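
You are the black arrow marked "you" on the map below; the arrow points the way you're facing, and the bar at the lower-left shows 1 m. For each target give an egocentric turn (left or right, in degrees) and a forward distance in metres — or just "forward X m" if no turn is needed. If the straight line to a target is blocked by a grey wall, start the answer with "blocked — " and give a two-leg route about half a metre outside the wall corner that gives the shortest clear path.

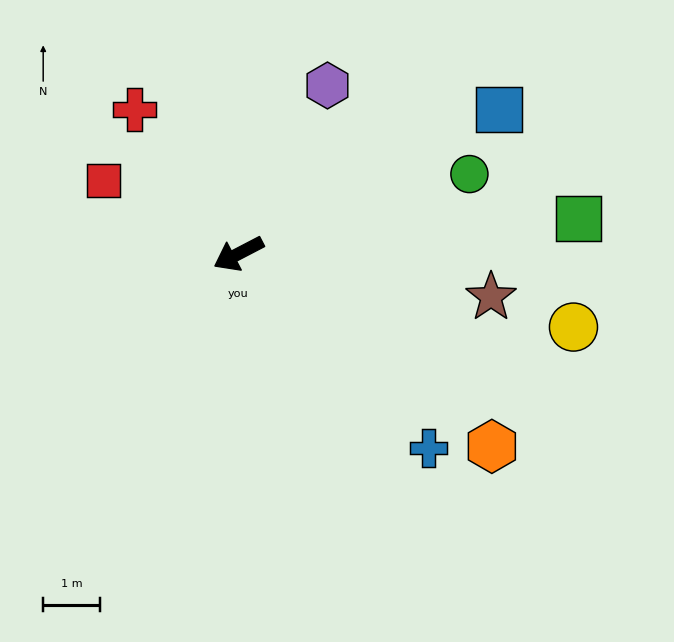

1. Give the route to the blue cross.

turn left 107°, forward 4.8 m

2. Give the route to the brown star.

turn left 143°, forward 4.5 m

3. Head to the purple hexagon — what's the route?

turn right 145°, forward 3.3 m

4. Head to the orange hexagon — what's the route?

turn left 115°, forward 5.6 m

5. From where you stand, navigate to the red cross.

turn right 82°, forward 3.1 m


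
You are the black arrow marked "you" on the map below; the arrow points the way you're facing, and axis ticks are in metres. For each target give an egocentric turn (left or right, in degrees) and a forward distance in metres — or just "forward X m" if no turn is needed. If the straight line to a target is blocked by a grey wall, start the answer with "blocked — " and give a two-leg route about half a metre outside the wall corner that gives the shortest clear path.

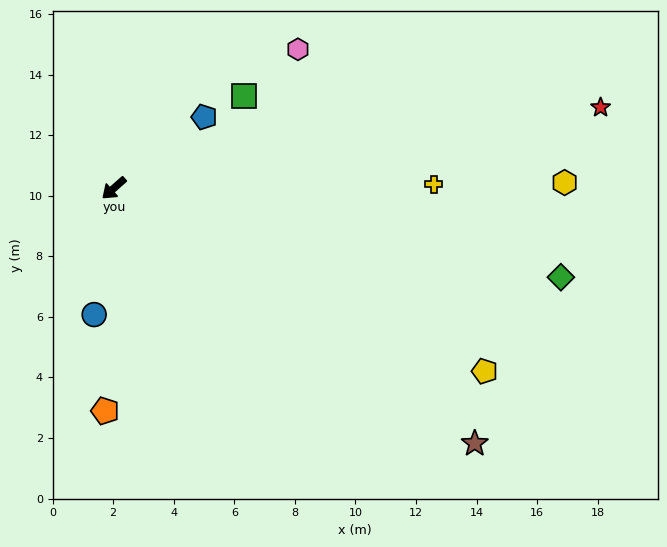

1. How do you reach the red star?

turn left 148°, forward 16.3 m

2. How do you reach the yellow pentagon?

turn left 112°, forward 13.7 m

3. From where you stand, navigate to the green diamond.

turn left 127°, forward 15.1 m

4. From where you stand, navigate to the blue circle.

turn left 40°, forward 4.2 m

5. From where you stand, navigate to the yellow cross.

turn left 139°, forward 10.6 m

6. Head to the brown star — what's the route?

turn left 103°, forward 14.6 m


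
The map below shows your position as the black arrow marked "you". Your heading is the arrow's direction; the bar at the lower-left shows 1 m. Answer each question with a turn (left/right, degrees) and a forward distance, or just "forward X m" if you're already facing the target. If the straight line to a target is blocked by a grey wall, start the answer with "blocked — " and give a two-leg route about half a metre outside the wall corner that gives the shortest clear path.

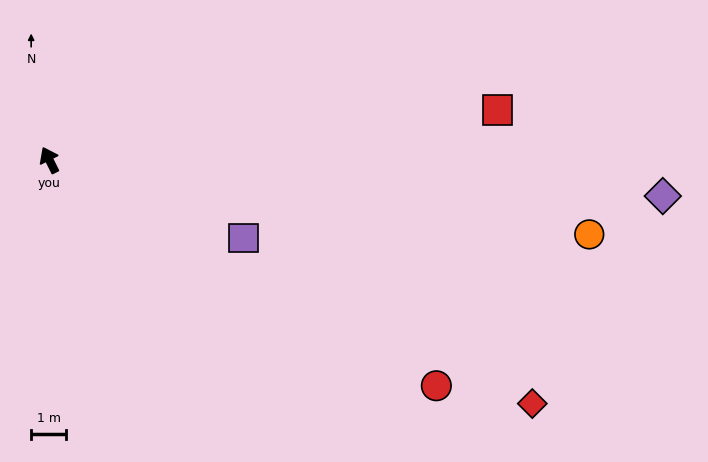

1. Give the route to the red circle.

turn right 147°, forward 12.7 m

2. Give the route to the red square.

turn right 110°, forward 12.8 m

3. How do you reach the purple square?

turn right 138°, forward 5.9 m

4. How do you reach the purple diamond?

turn right 120°, forward 17.4 m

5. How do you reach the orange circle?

turn right 124°, forward 15.5 m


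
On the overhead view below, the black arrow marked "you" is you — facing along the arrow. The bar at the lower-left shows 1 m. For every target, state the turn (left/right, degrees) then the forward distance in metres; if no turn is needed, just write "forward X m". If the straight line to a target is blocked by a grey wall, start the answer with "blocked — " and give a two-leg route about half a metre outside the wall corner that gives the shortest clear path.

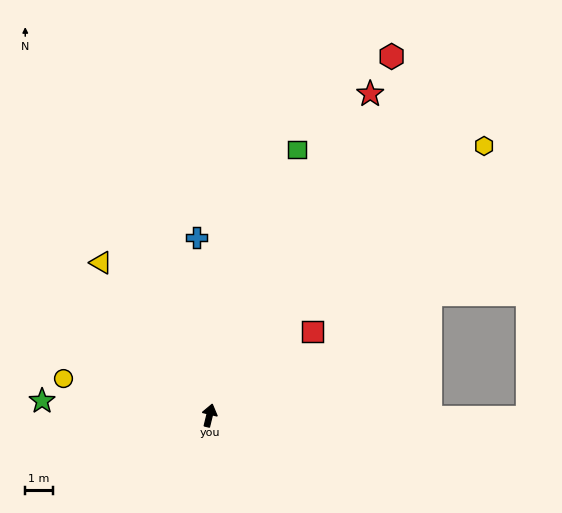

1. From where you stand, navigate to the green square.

turn right 5°, forward 10.2 m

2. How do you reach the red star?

turn right 13°, forward 13.2 m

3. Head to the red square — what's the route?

turn right 37°, forward 4.9 m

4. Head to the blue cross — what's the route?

turn left 18°, forward 6.5 m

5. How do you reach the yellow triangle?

turn left 49°, forward 6.9 m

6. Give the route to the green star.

turn left 99°, forward 6.2 m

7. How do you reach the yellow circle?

turn left 90°, forward 5.5 m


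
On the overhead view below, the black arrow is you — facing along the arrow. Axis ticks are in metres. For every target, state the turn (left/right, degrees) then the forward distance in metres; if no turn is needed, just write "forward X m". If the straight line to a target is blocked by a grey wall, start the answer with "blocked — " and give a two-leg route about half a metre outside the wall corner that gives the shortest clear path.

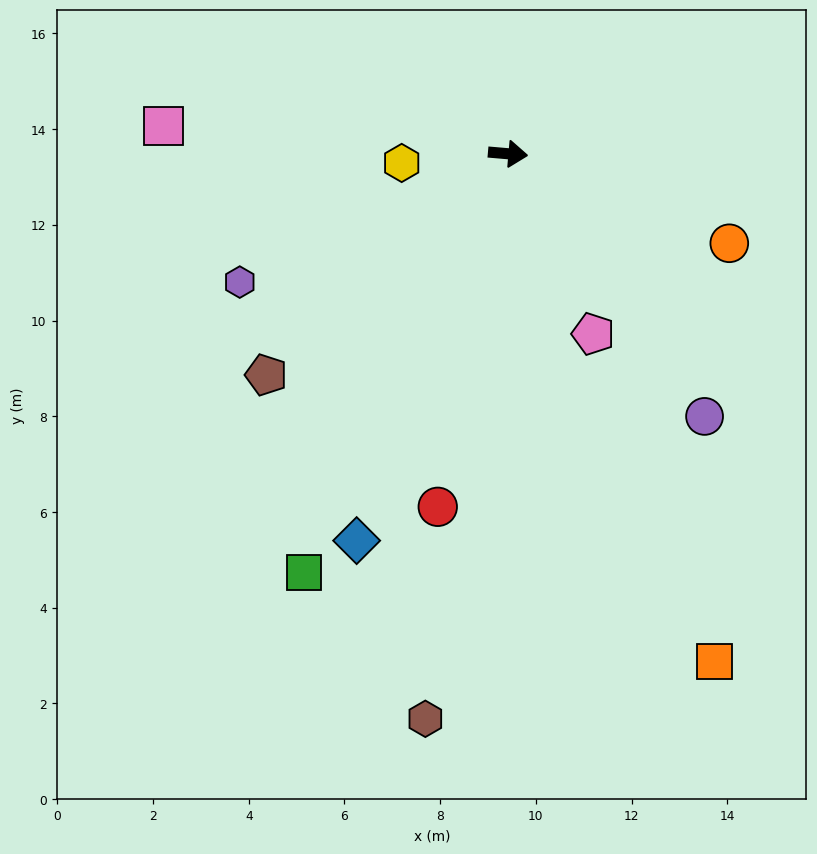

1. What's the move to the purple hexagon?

turn right 150°, forward 6.2 m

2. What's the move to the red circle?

turn right 96°, forward 7.5 m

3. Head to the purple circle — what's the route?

turn right 48°, forward 6.9 m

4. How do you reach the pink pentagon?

turn right 60°, forward 4.2 m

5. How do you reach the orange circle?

turn right 17°, forward 5.0 m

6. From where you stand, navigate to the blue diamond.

turn right 106°, forward 8.7 m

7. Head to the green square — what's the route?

turn right 111°, forward 9.7 m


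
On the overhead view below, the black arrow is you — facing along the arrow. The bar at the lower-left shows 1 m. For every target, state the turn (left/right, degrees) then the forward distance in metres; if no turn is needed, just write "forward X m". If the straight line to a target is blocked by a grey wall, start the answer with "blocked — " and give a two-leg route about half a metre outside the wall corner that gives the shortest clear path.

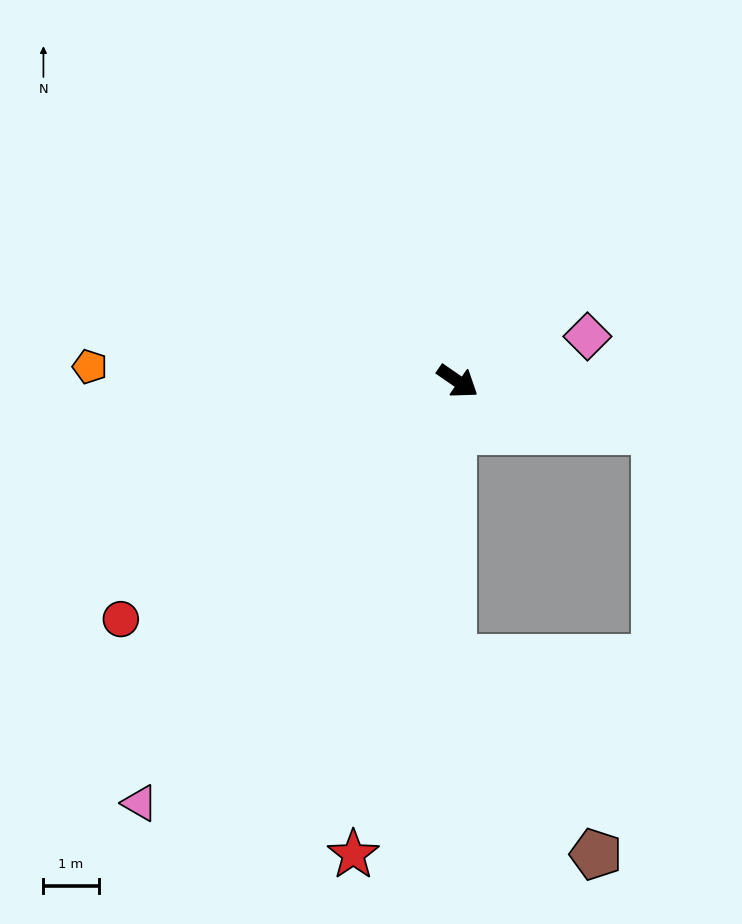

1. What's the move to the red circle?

turn right 110°, forward 7.5 m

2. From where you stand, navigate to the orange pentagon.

turn right 148°, forward 6.7 m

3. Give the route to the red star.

turn right 68°, forward 8.8 m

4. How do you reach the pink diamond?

turn left 54°, forward 2.5 m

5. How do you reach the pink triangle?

turn right 92°, forward 9.6 m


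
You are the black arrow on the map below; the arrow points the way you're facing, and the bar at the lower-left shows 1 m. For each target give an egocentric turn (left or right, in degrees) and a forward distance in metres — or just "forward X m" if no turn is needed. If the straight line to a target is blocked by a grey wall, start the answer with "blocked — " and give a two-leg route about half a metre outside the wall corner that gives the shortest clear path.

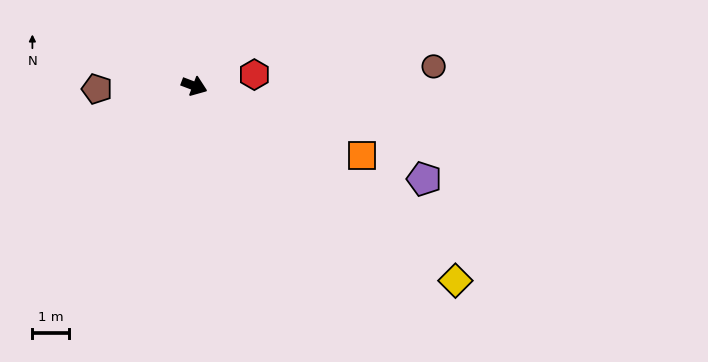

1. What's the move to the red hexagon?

turn left 32°, forward 1.7 m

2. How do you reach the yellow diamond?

turn right 16°, forward 9.0 m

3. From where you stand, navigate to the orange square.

forward 5.0 m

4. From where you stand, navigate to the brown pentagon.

turn right 158°, forward 2.7 m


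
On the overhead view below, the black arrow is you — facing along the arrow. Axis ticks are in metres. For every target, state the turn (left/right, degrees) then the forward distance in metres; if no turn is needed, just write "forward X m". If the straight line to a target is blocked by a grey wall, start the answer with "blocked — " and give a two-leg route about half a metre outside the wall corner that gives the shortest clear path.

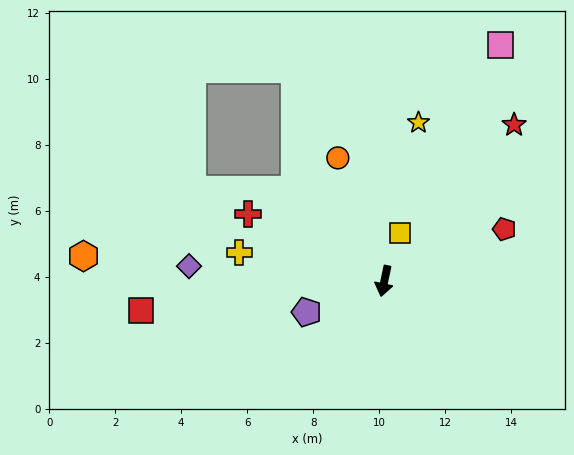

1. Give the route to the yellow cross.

turn right 89°, forward 4.5 m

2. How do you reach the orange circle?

turn right 147°, forward 4.0 m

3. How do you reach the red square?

turn right 71°, forward 7.4 m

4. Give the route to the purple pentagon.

turn right 56°, forward 2.5 m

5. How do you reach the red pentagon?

turn left 125°, forward 4.0 m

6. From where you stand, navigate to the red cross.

turn right 104°, forward 4.6 m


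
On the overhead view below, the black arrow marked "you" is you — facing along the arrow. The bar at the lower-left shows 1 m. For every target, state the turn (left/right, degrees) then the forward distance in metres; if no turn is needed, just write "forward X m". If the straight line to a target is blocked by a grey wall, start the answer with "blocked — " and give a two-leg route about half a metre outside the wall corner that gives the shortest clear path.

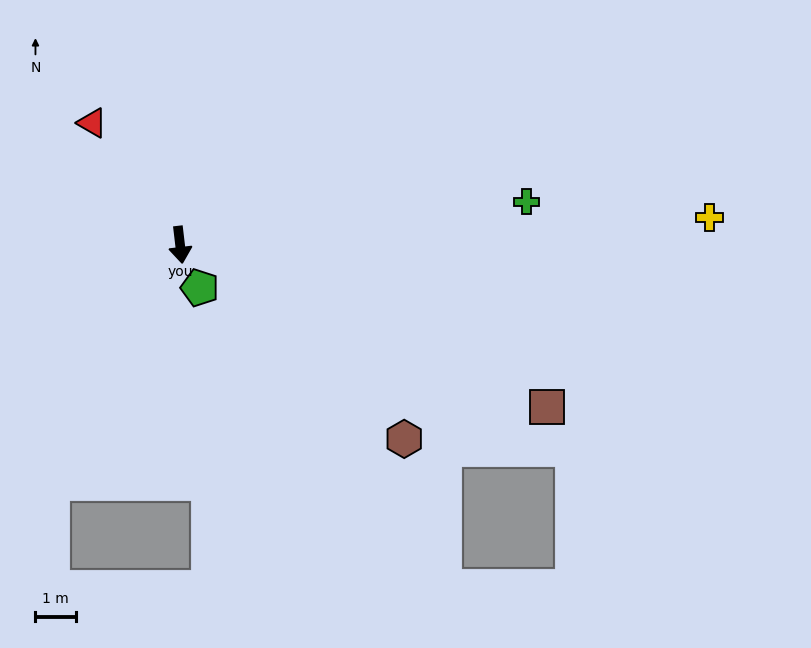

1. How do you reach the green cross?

turn left 90°, forward 8.6 m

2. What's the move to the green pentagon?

turn left 18°, forward 1.2 m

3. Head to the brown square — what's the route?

turn left 59°, forward 9.9 m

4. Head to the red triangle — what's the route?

turn right 151°, forward 3.7 m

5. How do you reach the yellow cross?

turn left 86°, forward 13.0 m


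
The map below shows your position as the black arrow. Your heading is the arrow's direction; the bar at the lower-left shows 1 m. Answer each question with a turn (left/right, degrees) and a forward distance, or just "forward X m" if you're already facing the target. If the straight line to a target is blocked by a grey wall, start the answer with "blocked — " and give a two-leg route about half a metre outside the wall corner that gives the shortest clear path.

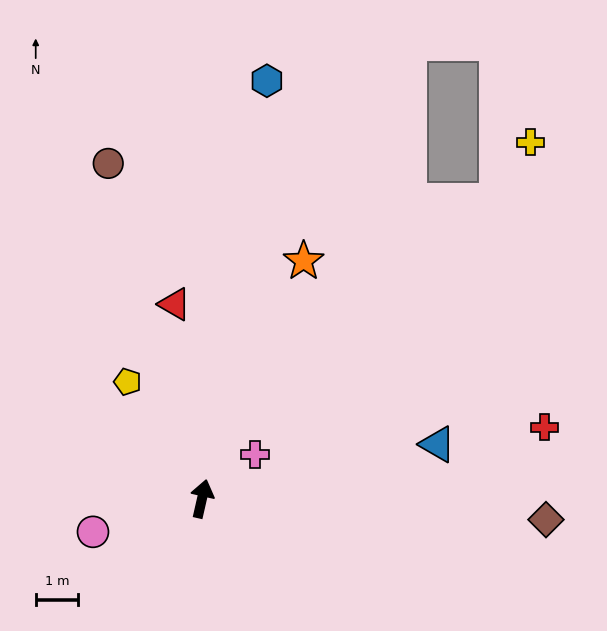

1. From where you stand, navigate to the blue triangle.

turn right 64°, forward 5.7 m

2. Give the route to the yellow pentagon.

turn left 45°, forward 3.3 m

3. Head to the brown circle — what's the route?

turn left 28°, forward 8.2 m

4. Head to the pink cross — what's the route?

turn right 37°, forward 1.6 m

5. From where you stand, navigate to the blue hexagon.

turn left 4°, forward 9.9 m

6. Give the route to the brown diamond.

turn right 81°, forward 8.1 m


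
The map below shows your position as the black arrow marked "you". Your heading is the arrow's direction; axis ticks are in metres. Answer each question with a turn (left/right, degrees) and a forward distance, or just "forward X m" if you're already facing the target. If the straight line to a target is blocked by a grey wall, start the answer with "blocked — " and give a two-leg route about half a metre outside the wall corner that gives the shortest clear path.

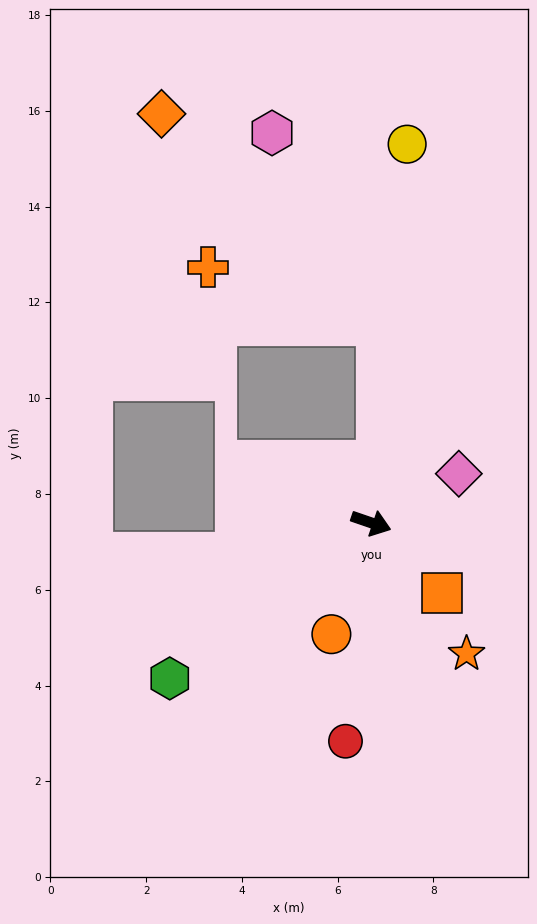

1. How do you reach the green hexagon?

turn right 123°, forward 5.3 m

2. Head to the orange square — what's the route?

turn right 26°, forward 2.1 m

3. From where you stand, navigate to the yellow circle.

turn left 104°, forward 7.9 m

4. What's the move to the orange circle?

turn right 91°, forward 2.5 m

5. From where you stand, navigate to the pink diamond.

turn left 48°, forward 2.1 m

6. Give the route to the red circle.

turn right 78°, forward 4.6 m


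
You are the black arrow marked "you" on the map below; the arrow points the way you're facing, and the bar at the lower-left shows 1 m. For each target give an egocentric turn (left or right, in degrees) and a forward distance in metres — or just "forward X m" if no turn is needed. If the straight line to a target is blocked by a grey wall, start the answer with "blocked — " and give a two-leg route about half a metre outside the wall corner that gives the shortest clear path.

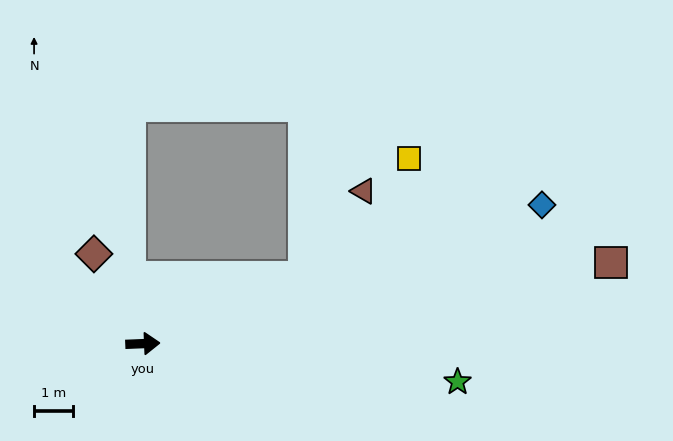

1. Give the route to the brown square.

turn left 7°, forward 12.1 m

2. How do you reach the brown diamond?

turn left 116°, forward 2.6 m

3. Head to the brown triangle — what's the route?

blocked — turn left 20°, forward 4.4 m, then turn left 33°, forward 2.7 m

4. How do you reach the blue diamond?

turn left 17°, forward 10.7 m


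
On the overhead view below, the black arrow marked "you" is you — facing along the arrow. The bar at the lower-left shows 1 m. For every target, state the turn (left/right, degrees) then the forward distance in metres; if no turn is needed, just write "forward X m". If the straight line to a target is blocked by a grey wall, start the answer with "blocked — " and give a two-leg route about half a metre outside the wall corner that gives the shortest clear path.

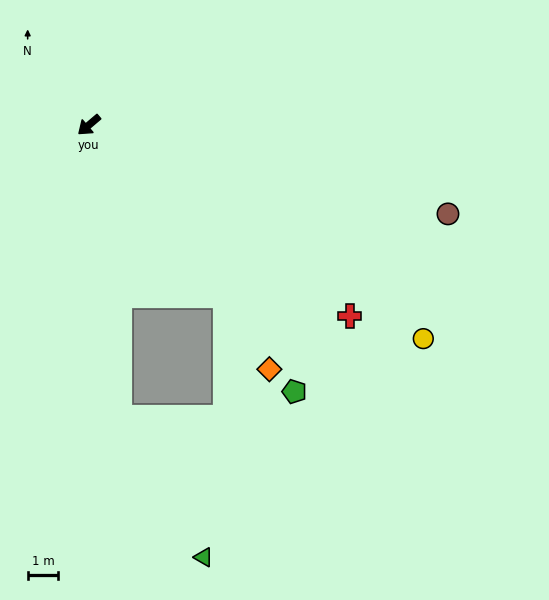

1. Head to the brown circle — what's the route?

turn left 126°, forward 12.1 m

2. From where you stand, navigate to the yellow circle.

turn left 107°, forward 13.0 m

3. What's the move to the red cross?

turn left 103°, forward 10.6 m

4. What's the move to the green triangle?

blocked — turn left 56°, forward 9.7 m, then turn left 25°, forward 5.3 m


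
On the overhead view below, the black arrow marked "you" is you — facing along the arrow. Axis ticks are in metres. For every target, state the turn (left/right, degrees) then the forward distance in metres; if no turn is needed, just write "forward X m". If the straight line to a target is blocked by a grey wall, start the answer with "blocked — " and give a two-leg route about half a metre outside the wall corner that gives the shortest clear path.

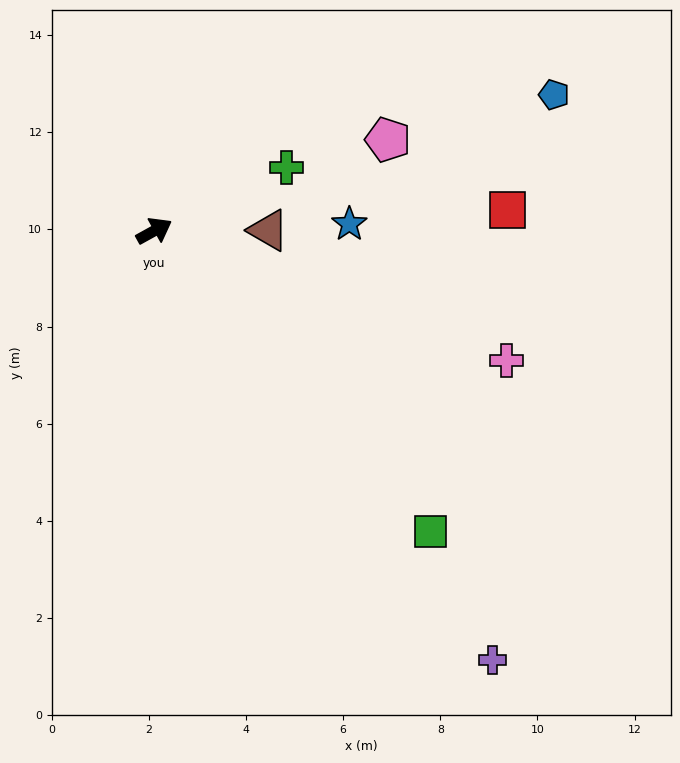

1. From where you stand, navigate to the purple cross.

turn right 81°, forward 11.2 m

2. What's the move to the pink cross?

turn right 49°, forward 7.7 m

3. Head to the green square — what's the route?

turn right 76°, forward 8.4 m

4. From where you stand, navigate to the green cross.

turn right 3°, forward 3.0 m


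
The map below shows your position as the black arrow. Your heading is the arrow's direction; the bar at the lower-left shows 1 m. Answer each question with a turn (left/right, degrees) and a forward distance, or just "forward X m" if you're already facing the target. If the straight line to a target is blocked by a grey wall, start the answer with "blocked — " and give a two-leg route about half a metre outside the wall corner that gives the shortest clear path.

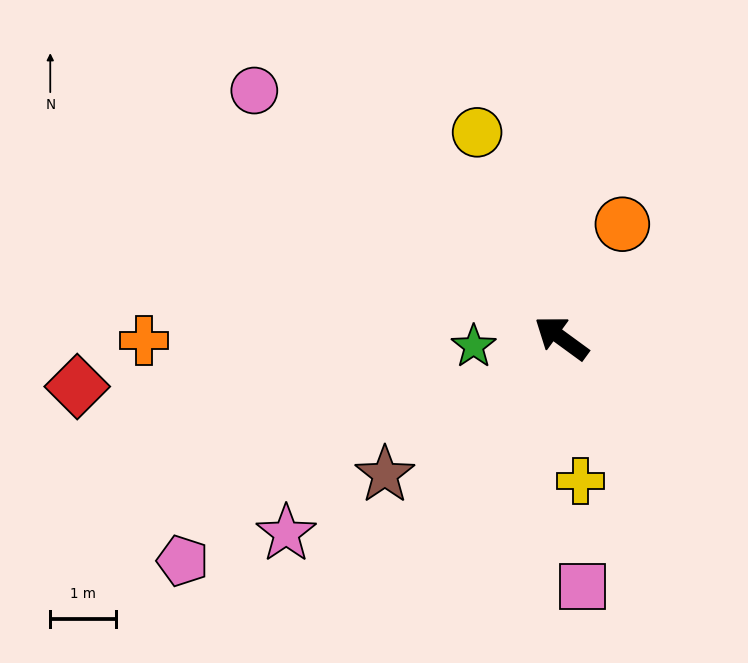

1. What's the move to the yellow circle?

turn right 32°, forward 3.4 m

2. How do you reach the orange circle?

turn right 82°, forward 2.0 m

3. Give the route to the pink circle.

turn right 3°, forward 6.0 m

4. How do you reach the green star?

turn left 42°, forward 1.3 m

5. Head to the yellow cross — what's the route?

turn left 134°, forward 2.2 m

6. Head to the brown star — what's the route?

turn left 74°, forward 3.4 m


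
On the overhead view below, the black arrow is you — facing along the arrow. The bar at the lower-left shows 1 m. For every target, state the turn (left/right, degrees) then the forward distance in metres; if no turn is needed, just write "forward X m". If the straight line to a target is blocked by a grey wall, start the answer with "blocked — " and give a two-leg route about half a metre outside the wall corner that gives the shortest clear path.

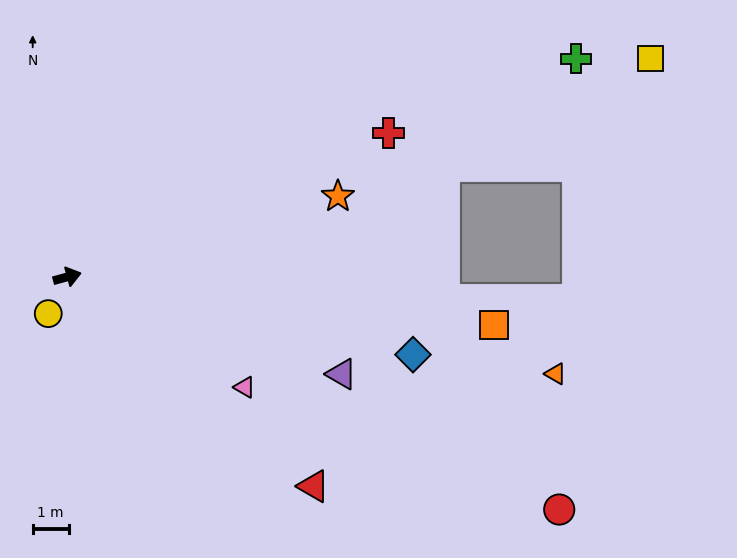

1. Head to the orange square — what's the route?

turn right 22°, forward 11.9 m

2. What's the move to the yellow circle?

turn right 133°, forward 1.1 m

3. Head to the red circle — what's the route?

turn right 41°, forward 15.1 m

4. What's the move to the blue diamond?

turn right 28°, forward 9.8 m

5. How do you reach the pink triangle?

turn right 47°, forward 5.8 m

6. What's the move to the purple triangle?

turn right 35°, forward 8.1 m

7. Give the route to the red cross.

turn left 9°, forward 9.8 m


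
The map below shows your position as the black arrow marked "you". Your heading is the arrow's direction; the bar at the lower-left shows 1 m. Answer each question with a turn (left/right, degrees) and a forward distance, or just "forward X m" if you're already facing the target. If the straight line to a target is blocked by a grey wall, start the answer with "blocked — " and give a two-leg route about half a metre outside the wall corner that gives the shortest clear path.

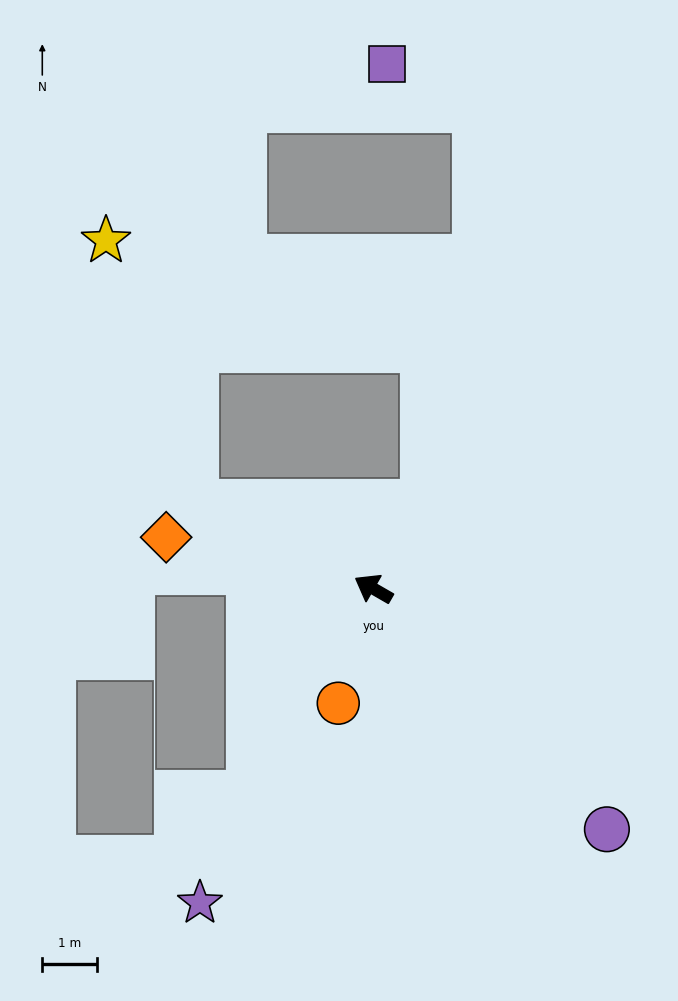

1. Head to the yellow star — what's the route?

blocked — turn left 4°, forward 3.6 m, then turn right 45°, forward 5.1 m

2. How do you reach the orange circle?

turn left 103°, forward 2.2 m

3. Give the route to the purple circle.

turn left 164°, forward 6.2 m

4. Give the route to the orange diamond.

turn left 16°, forward 3.9 m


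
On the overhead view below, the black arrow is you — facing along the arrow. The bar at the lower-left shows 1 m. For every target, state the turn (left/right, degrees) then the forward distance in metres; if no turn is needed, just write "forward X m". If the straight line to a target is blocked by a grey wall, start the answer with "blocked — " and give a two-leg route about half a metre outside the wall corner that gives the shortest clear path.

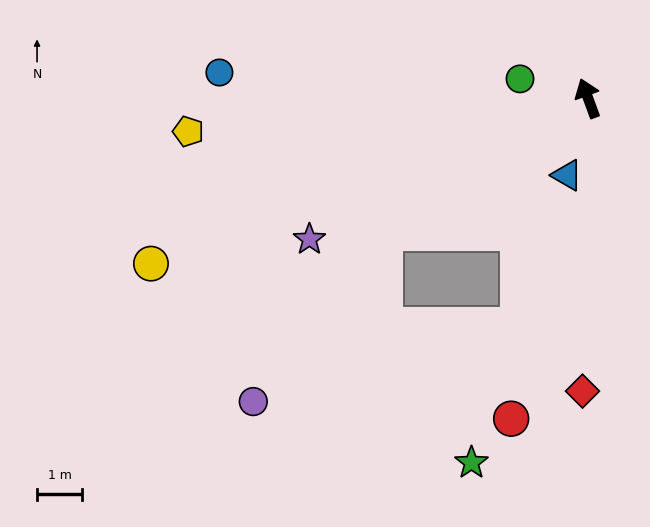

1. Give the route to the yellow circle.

turn left 91°, forward 10.3 m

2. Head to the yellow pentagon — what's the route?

turn left 75°, forward 8.9 m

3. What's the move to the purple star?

turn left 97°, forward 6.9 m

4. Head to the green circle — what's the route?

turn left 54°, forward 1.6 m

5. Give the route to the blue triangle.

turn left 145°, forward 1.8 m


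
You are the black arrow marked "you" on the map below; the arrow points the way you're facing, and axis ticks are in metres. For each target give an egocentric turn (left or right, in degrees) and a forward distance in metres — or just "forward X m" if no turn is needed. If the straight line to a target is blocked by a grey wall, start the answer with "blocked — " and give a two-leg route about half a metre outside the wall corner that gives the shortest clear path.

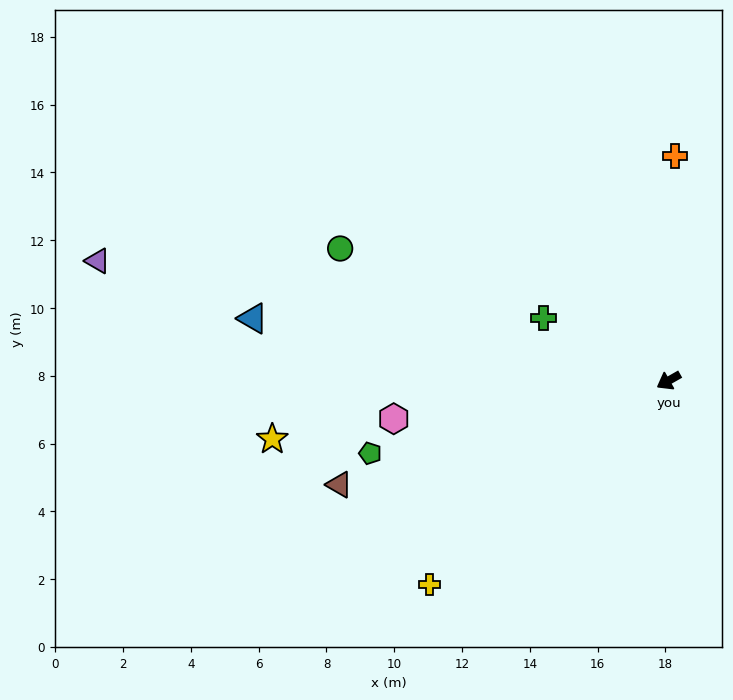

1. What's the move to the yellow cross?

turn left 11°, forward 9.3 m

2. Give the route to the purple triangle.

turn right 41°, forward 17.2 m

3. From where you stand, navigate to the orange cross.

turn right 121°, forward 6.6 m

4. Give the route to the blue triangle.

turn right 38°, forward 12.4 m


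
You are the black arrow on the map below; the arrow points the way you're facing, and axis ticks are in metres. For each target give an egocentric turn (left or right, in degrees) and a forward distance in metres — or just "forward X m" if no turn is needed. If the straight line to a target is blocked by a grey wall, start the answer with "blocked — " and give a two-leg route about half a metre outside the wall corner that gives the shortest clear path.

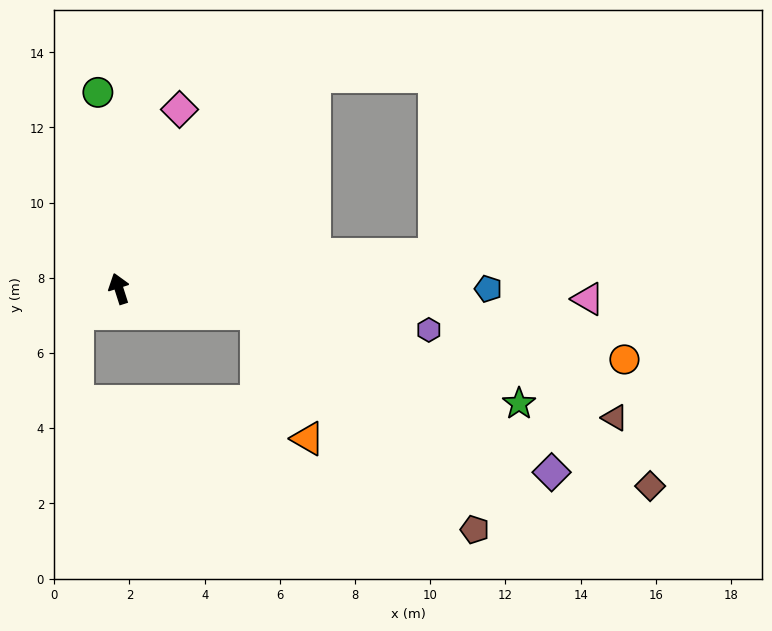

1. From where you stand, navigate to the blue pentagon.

turn right 108°, forward 9.8 m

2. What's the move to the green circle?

turn right 12°, forward 5.3 m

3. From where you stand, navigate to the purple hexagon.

turn right 115°, forward 8.3 m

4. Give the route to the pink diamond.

turn right 36°, forward 5.0 m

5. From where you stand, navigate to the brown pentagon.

blocked — turn right 118°, forward 3.7 m, then turn right 34°, forward 8.2 m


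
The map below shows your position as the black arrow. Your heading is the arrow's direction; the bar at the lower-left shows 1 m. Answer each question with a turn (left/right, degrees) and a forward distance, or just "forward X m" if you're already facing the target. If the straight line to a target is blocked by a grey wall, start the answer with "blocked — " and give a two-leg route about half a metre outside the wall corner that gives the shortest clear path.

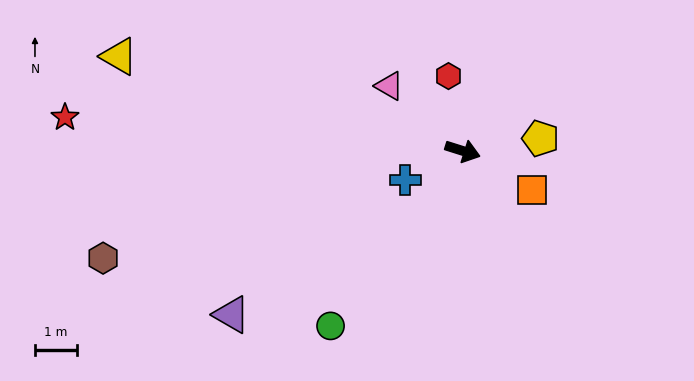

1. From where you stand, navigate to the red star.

turn right 167°, forward 9.5 m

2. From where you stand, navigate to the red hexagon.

turn left 118°, forward 1.8 m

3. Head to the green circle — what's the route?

turn right 110°, forward 5.2 m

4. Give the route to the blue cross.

turn right 136°, forward 1.5 m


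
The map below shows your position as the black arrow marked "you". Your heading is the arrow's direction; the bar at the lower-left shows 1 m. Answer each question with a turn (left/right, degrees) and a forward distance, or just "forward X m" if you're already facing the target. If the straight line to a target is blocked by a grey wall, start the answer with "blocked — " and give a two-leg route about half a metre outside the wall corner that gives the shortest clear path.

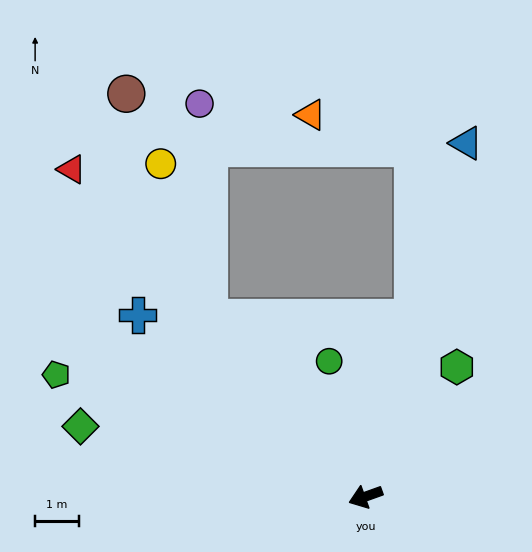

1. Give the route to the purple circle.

blocked — turn right 69°, forward 5.4 m, then turn right 38°, forward 4.9 m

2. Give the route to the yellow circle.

blocked — turn right 69°, forward 5.4 m, then turn right 23°, forward 3.7 m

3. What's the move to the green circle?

turn right 95°, forward 3.2 m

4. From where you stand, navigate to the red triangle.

turn right 68°, forward 10.1 m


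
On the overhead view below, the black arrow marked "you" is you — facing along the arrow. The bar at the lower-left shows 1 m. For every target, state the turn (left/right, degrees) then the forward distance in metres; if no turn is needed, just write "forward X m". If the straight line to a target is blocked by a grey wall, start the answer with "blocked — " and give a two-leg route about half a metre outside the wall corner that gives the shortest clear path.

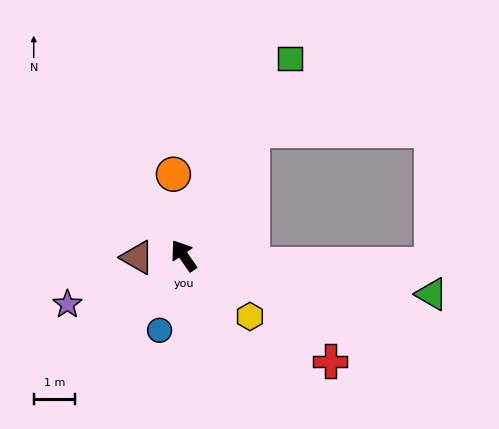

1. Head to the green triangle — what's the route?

turn right 134°, forward 6.1 m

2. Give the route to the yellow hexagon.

turn right 167°, forward 2.2 m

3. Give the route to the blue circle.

turn left 127°, forward 1.9 m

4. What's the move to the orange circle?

turn right 28°, forward 2.0 m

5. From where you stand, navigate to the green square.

turn right 63°, forward 5.4 m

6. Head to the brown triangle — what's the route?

turn left 58°, forward 1.1 m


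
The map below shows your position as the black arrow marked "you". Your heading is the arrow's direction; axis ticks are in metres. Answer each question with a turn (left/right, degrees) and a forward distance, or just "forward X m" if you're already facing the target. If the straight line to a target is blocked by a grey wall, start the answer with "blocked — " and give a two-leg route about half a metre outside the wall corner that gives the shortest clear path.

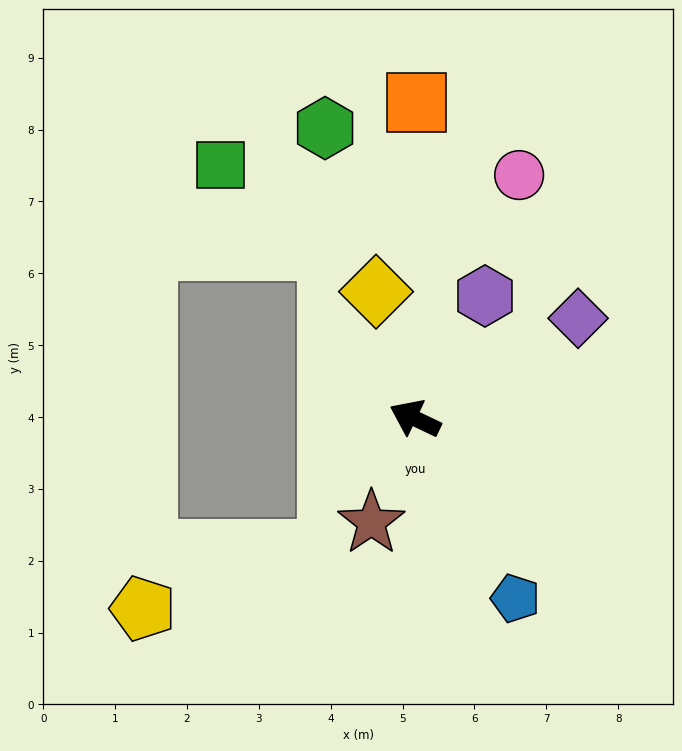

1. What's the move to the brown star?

turn left 93°, forward 1.6 m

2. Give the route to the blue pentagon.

turn left 145°, forward 2.9 m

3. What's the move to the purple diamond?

turn right 123°, forward 2.7 m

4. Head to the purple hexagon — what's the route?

turn right 94°, forward 2.0 m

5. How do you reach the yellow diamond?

turn right 47°, forward 1.8 m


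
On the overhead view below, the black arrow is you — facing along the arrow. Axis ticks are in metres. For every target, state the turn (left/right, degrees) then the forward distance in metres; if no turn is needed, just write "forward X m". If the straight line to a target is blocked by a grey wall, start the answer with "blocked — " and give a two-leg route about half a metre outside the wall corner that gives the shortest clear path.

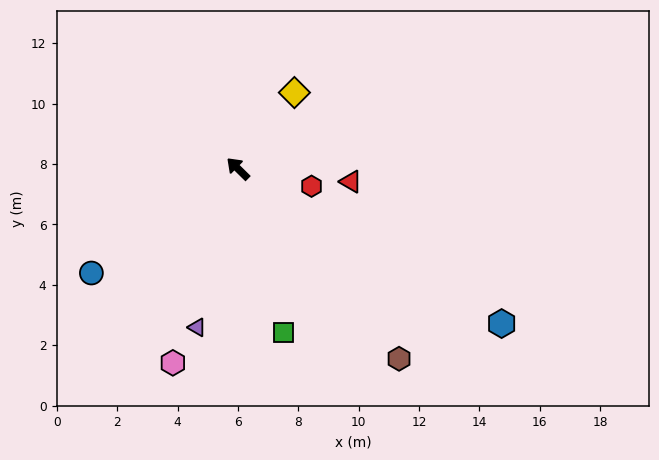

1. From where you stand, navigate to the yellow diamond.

turn right 82°, forward 3.1 m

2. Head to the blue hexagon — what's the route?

turn right 166°, forward 10.1 m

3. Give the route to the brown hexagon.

turn left 175°, forward 8.3 m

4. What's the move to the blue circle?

turn left 80°, forward 6.0 m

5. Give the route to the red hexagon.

turn right 149°, forward 2.5 m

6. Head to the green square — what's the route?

turn left 150°, forward 5.6 m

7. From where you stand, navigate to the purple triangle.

turn left 120°, forward 5.4 m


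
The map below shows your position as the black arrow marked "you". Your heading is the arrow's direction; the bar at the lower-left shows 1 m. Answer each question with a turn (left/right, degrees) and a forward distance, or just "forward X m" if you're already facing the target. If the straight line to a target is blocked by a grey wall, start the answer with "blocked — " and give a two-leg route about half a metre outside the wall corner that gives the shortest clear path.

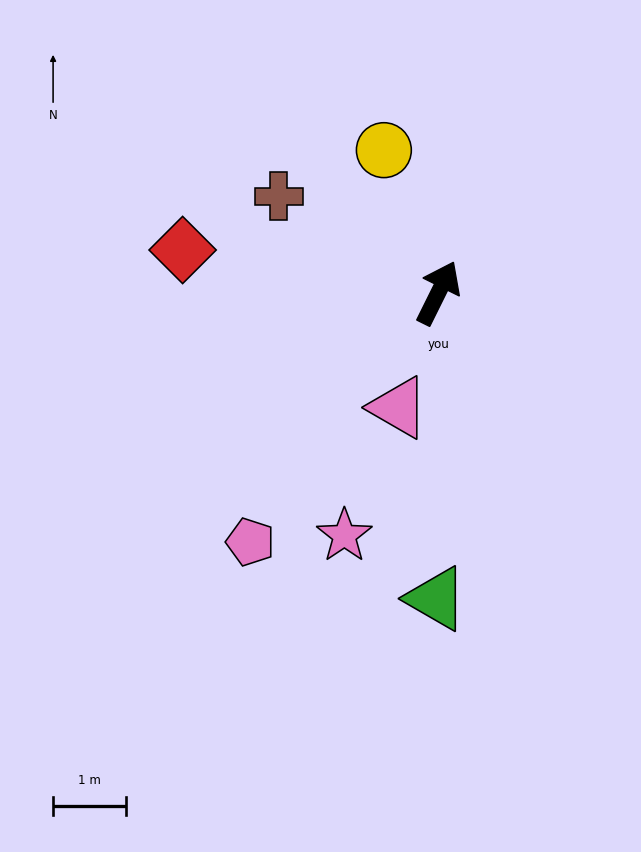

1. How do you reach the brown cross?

turn left 85°, forward 2.6 m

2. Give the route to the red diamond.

turn left 107°, forward 3.6 m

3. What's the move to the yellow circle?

turn left 47°, forward 2.1 m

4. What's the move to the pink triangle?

turn right 173°, forward 1.7 m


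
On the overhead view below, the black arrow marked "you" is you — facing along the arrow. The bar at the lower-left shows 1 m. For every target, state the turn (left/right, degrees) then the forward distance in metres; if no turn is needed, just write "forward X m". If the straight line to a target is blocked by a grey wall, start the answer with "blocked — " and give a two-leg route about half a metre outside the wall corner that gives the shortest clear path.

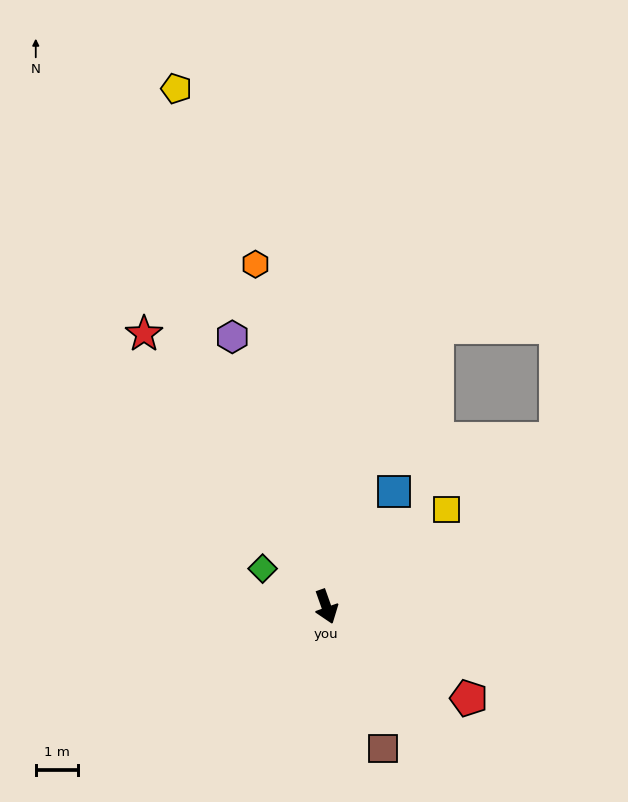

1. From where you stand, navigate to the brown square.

turn left 2°, forward 3.6 m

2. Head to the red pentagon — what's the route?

turn left 38°, forward 4.1 m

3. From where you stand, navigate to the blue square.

turn left 130°, forward 3.2 m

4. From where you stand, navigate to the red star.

turn right 166°, forward 7.8 m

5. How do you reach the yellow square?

turn left 110°, forward 3.7 m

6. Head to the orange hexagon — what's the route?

turn left 172°, forward 8.4 m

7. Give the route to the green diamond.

turn right 140°, forward 1.8 m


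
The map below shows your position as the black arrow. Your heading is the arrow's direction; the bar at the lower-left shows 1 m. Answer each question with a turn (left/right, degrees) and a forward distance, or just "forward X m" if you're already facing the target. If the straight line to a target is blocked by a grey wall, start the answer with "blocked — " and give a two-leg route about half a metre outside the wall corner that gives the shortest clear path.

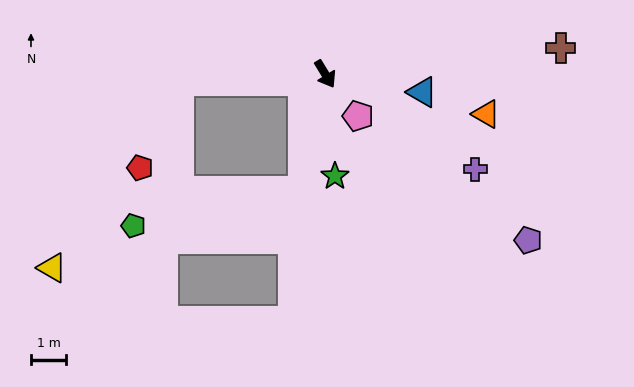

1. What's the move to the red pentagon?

blocked — turn right 119°, forward 4.1 m, then turn left 63°, forward 2.7 m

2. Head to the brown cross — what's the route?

turn left 65°, forward 6.7 m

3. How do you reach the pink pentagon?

turn left 7°, forward 1.5 m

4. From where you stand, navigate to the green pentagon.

blocked — turn right 42°, forward 3.4 m, then turn right 68°, forward 4.9 m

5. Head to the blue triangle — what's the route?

turn left 48°, forward 2.8 m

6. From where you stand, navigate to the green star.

turn right 26°, forward 2.9 m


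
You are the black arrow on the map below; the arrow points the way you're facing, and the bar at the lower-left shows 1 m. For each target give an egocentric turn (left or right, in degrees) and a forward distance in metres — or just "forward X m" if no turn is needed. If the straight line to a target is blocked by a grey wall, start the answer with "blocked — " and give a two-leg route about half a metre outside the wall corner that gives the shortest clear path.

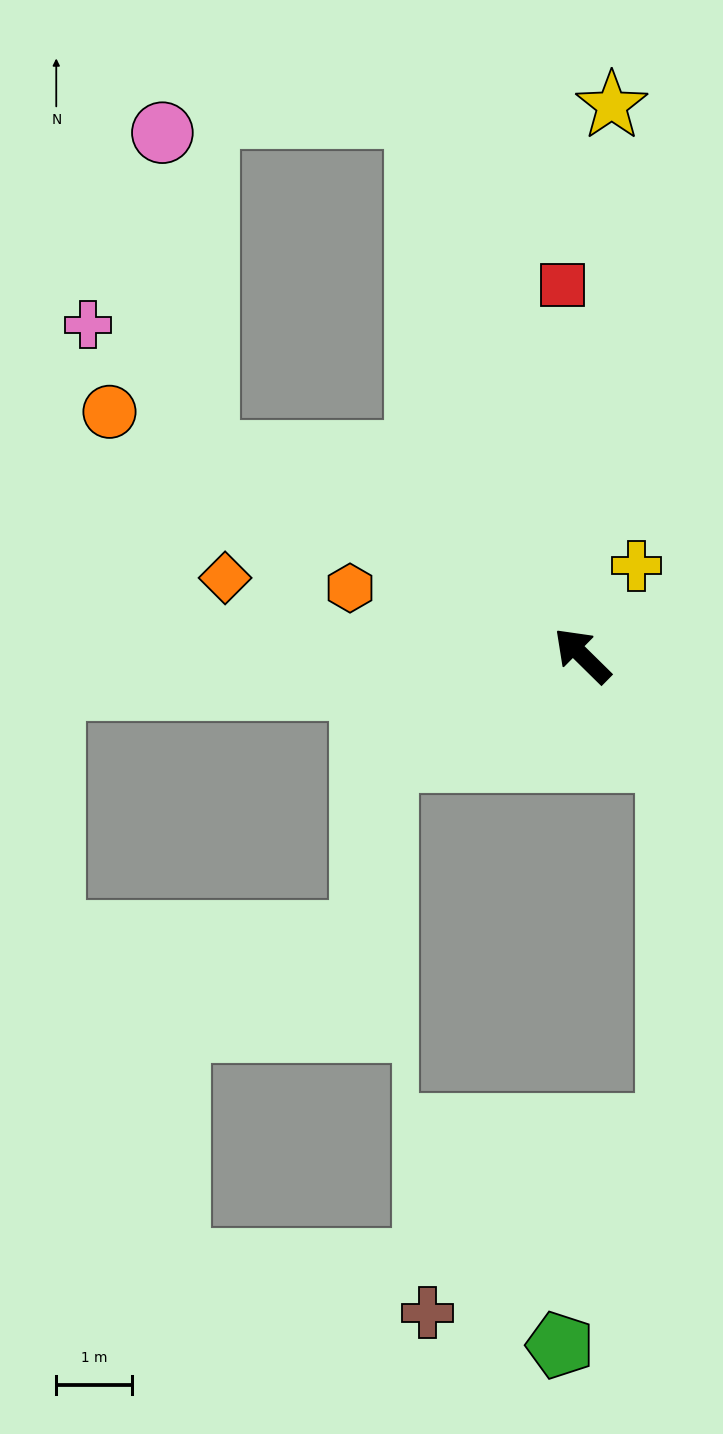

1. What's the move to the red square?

turn right 42°, forward 4.9 m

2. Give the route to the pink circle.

blocked — turn left 16°, forward 5.6 m, then turn right 53°, forward 4.3 m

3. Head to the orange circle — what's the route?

turn left 17°, forward 7.0 m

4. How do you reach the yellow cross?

turn right 77°, forward 1.4 m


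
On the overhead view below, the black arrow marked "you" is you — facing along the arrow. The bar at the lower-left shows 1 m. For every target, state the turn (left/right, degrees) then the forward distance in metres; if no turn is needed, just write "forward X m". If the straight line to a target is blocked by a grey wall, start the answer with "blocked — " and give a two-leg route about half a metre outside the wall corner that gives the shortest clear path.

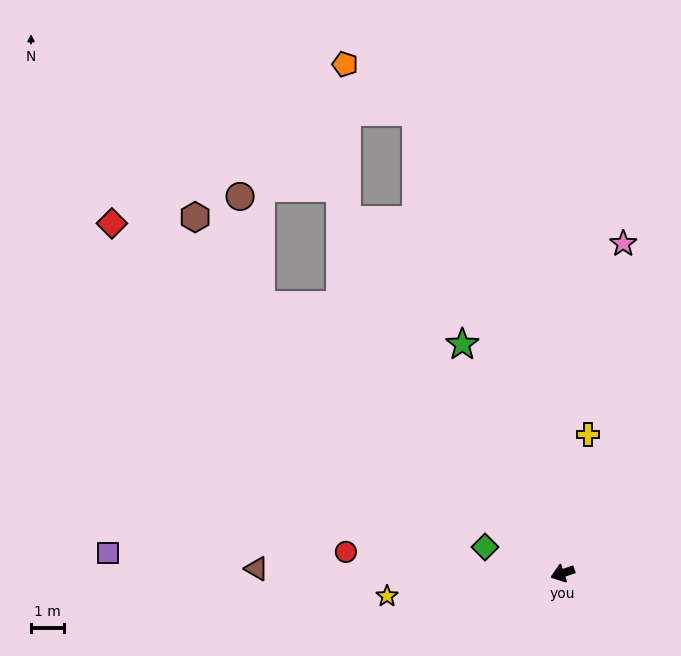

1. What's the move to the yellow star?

turn right 11°, forward 5.3 m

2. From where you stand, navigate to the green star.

turn right 85°, forward 7.5 m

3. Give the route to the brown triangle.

turn right 20°, forward 9.2 m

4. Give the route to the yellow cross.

turn right 119°, forward 4.3 m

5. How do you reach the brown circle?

blocked — turn right 60°, forward 12.2 m, then turn right 38°, forward 3.3 m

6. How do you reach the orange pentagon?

blocked — turn right 91°, forward 14.6 m, then turn left 38°, forward 2.6 m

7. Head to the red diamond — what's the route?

turn right 57°, forward 17.2 m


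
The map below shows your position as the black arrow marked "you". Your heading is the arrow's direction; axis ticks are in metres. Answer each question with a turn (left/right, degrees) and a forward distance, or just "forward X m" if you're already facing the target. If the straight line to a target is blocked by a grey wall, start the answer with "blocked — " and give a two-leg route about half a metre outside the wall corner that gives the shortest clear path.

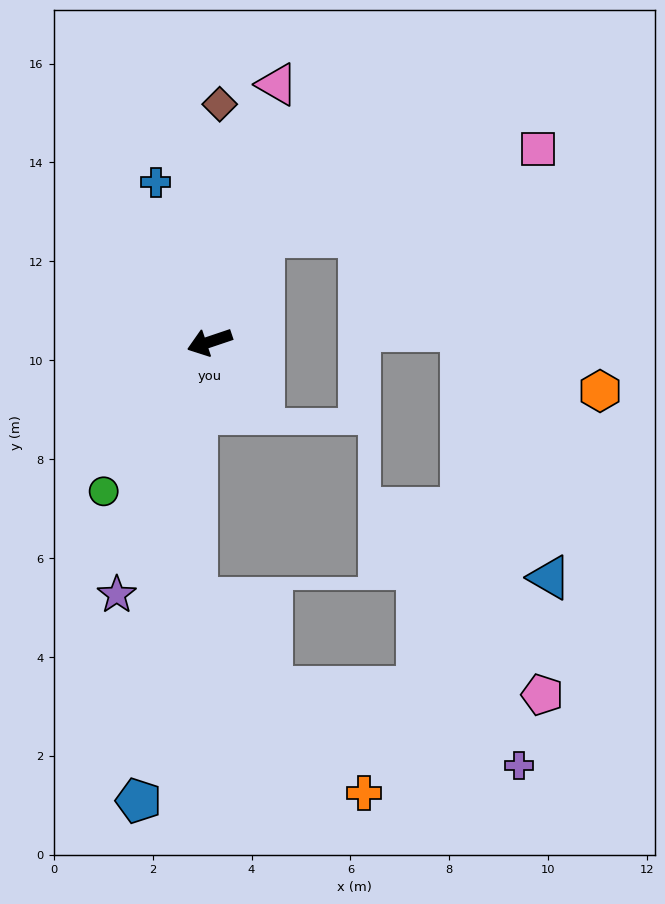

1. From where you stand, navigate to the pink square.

blocked — turn right 136°, forward 2.4 m, then turn right 45°, forward 5.8 m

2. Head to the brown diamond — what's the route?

turn right 111°, forward 4.8 m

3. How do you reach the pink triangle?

turn right 123°, forward 5.4 m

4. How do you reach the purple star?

turn left 51°, forward 5.4 m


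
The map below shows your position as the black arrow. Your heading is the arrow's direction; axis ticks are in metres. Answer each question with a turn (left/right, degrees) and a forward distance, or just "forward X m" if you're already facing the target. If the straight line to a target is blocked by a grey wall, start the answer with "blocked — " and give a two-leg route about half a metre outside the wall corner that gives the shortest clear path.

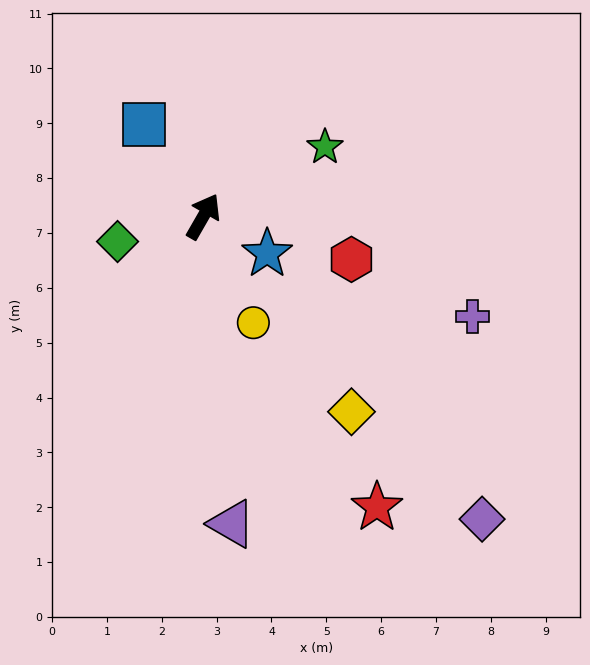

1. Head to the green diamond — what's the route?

turn left 136°, forward 1.6 m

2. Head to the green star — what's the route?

turn right 30°, forward 2.6 m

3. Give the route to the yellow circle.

turn right 125°, forward 2.1 m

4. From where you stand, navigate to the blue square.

turn left 63°, forward 2.0 m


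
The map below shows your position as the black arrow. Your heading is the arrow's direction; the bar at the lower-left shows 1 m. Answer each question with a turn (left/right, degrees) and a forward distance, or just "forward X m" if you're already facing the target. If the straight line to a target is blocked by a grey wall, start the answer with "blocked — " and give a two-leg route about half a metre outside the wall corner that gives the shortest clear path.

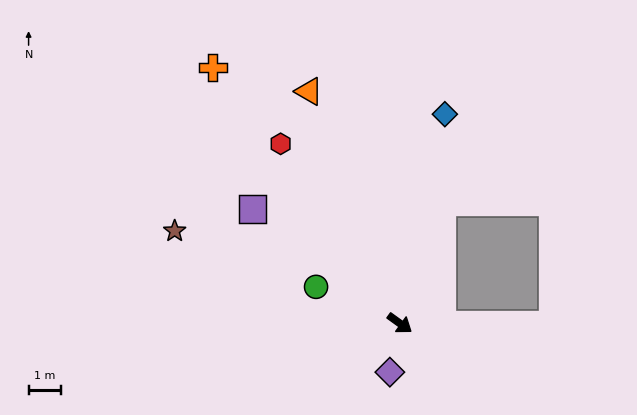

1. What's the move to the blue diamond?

turn left 114°, forward 6.5 m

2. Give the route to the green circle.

turn right 168°, forward 2.8 m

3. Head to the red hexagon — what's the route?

turn left 159°, forward 6.6 m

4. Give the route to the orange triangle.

turn left 147°, forward 7.6 m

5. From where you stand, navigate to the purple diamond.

turn right 66°, forward 1.5 m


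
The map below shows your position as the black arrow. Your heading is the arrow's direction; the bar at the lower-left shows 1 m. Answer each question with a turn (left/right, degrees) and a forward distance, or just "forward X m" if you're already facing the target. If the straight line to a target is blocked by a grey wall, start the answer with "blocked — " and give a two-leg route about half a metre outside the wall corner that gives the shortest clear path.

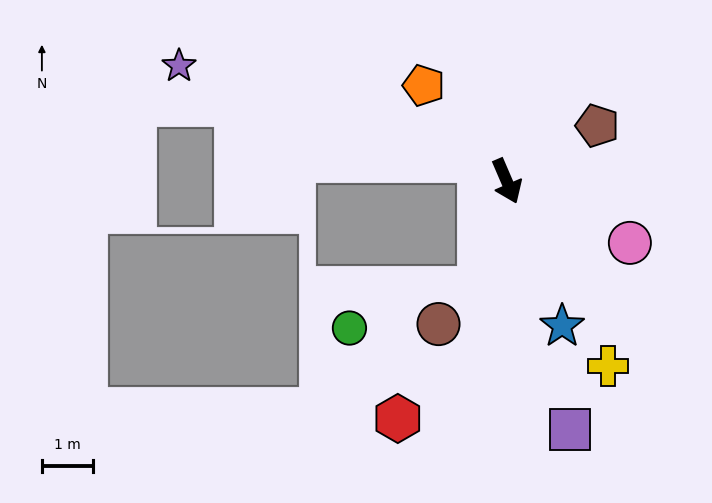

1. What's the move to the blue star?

turn right 2°, forward 3.0 m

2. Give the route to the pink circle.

turn left 40°, forward 2.7 m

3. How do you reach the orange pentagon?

turn right 162°, forward 2.5 m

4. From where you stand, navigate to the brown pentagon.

turn left 98°, forward 2.1 m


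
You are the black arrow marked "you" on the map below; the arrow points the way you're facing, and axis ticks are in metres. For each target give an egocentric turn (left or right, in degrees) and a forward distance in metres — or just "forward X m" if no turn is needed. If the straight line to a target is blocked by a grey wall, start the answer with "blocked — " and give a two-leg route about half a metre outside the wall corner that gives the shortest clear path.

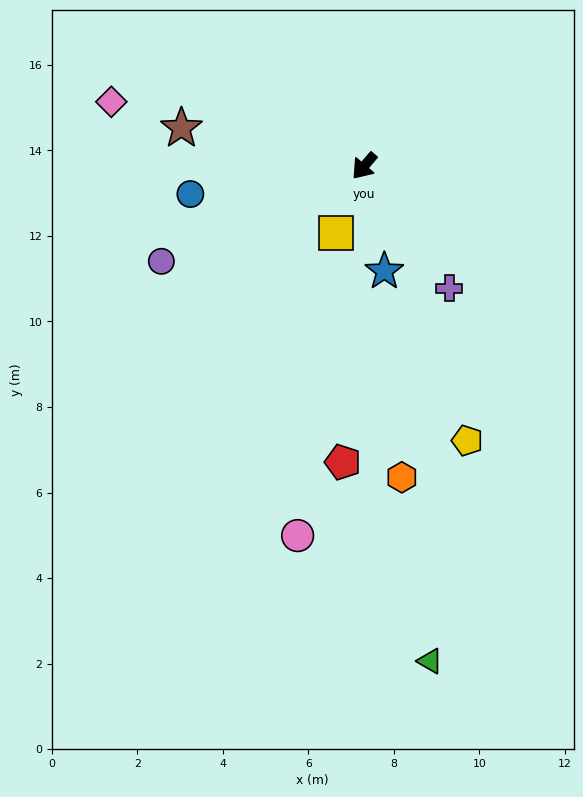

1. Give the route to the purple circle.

turn right 24°, forward 5.2 m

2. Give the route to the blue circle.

turn right 40°, forward 4.1 m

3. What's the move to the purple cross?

turn left 75°, forward 3.5 m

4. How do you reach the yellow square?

turn left 17°, forward 1.7 m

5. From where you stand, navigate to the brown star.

turn right 61°, forward 4.4 m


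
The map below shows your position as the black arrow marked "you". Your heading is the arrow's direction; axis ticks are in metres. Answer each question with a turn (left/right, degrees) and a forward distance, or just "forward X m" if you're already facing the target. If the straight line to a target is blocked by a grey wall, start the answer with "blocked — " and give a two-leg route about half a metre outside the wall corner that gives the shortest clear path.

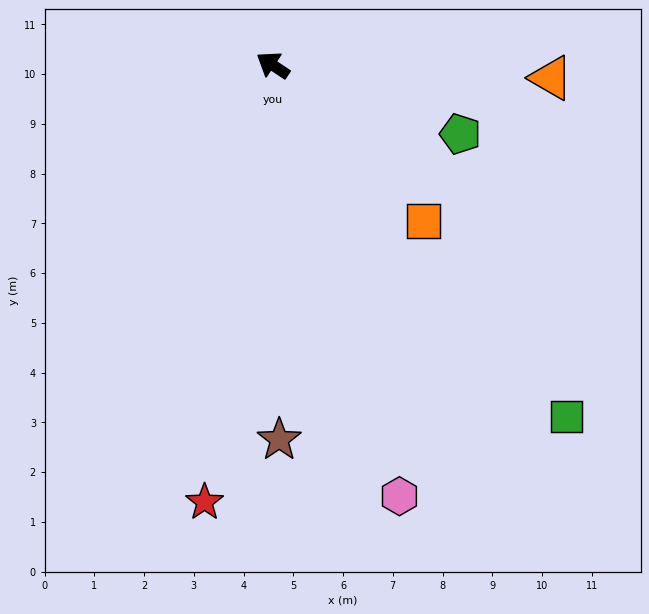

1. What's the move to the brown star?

turn left 125°, forward 7.5 m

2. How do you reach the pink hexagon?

turn left 140°, forward 9.0 m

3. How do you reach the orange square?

turn left 168°, forward 4.4 m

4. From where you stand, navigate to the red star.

turn left 115°, forward 8.9 m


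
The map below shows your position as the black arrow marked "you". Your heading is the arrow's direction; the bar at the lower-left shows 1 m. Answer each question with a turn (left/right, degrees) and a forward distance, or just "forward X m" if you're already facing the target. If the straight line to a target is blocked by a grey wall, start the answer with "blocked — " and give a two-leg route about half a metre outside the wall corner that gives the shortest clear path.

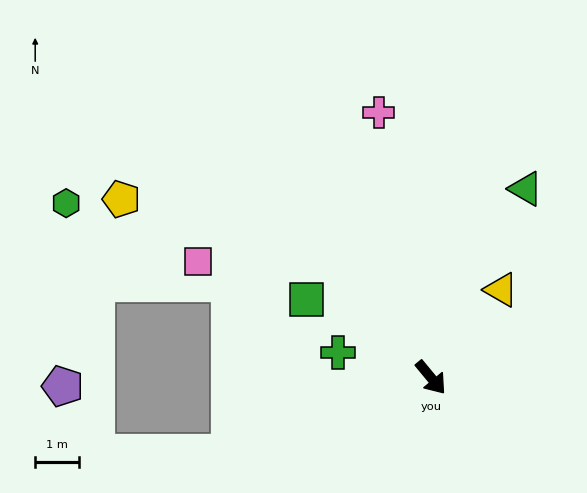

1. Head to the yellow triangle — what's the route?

turn left 102°, forward 2.6 m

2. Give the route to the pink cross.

turn left 152°, forward 6.2 m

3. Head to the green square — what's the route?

turn right 162°, forward 3.4 m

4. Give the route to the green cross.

turn right 145°, forward 2.2 m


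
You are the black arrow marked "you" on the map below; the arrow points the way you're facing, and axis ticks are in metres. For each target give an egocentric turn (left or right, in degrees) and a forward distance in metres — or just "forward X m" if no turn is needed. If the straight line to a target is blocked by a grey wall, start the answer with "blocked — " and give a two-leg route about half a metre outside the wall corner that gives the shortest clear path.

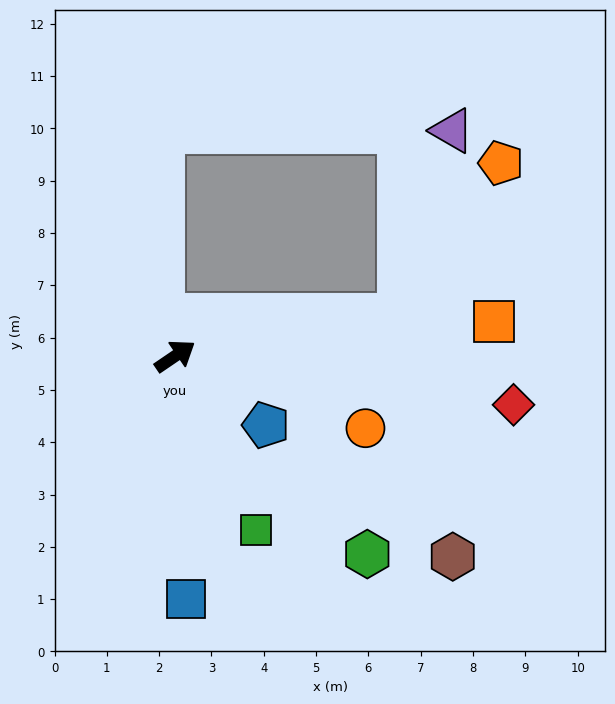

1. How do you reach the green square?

turn right 99°, forward 3.7 m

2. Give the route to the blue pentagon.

turn right 72°, forward 2.2 m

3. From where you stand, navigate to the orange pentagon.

blocked — turn right 24°, forward 4.4 m, then turn left 46°, forward 3.5 m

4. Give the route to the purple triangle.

blocked — turn right 24°, forward 4.4 m, then turn left 64°, forward 3.7 m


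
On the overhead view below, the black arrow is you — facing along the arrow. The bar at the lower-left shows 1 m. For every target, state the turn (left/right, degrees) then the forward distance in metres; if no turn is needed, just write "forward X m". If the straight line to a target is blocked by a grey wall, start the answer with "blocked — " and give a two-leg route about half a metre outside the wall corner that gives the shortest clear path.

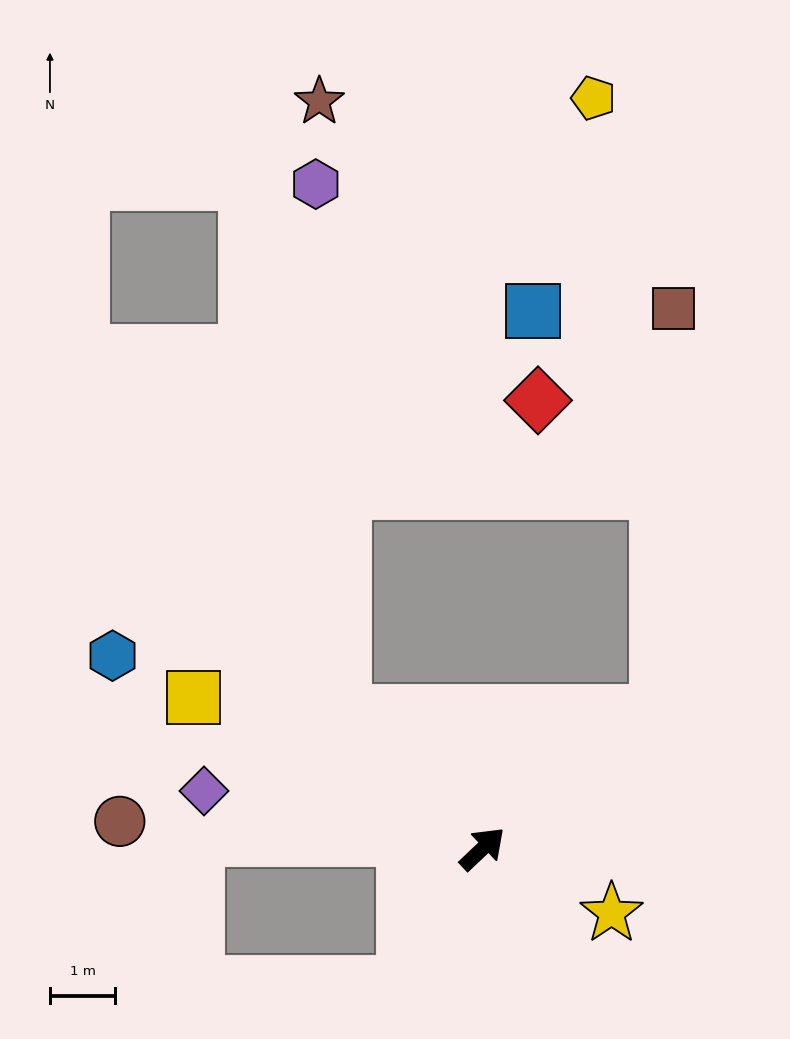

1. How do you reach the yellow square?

turn left 109°, forward 5.0 m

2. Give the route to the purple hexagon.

blocked — turn left 92°, forward 3.0 m, then turn right 42°, forward 8.1 m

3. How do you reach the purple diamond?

turn left 125°, forward 4.4 m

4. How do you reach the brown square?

blocked — turn right 6°, forward 3.4 m, then turn left 50°, forward 6.2 m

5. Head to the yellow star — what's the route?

turn right 70°, forward 2.2 m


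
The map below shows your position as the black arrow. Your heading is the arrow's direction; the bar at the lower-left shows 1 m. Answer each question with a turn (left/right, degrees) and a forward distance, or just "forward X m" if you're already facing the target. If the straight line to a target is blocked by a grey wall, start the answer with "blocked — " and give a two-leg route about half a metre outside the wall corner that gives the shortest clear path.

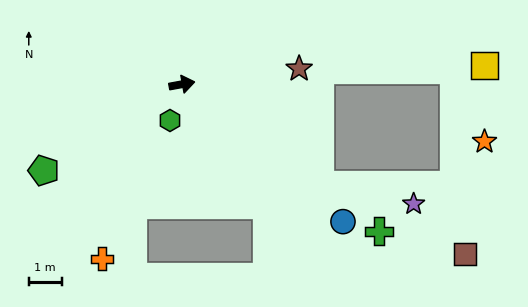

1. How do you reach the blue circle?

turn right 51°, forward 6.4 m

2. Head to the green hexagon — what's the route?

turn right 119°, forward 1.2 m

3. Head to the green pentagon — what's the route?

turn right 158°, forward 4.9 m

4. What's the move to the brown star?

turn right 3°, forward 3.6 m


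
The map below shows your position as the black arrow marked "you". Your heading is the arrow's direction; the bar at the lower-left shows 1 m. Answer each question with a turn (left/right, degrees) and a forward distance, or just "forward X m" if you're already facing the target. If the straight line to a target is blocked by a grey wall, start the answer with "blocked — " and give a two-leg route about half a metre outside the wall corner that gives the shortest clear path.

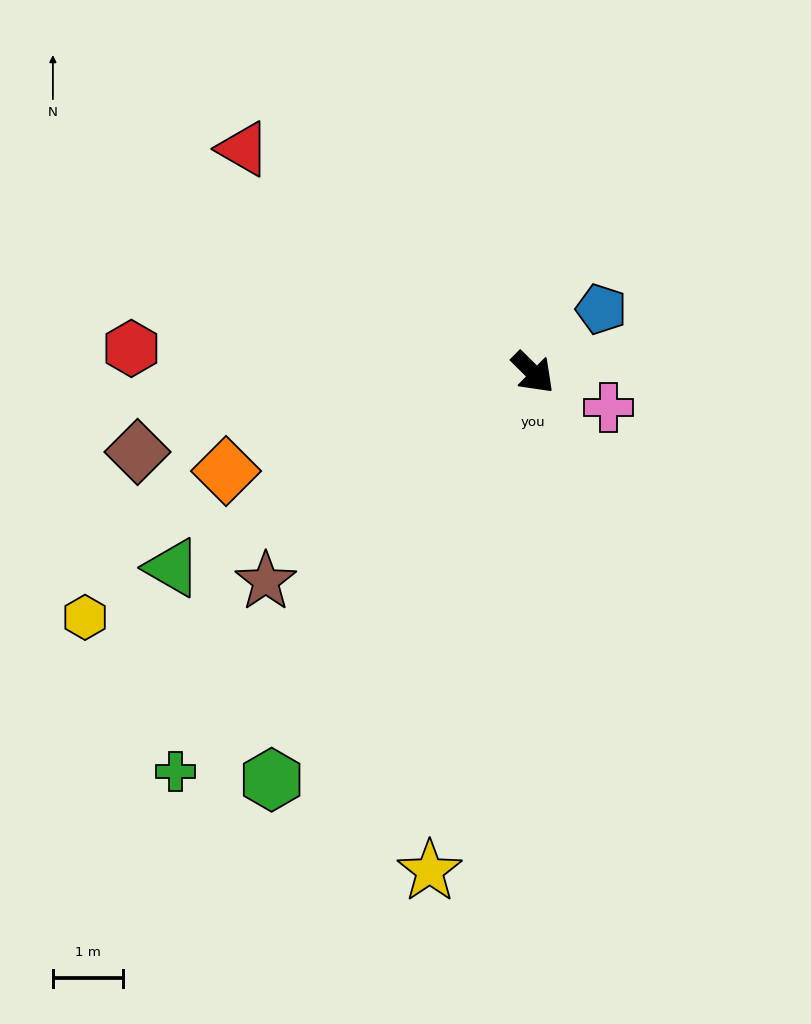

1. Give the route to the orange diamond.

turn right 117°, forward 4.6 m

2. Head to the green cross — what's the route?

turn right 87°, forward 7.6 m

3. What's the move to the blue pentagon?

turn left 88°, forward 1.3 m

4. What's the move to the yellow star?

turn right 57°, forward 7.2 m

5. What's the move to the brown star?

turn right 97°, forward 4.8 m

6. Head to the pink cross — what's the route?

turn left 20°, forward 1.2 m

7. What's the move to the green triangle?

turn right 107°, forward 5.8 m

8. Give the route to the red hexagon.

turn right 139°, forward 5.7 m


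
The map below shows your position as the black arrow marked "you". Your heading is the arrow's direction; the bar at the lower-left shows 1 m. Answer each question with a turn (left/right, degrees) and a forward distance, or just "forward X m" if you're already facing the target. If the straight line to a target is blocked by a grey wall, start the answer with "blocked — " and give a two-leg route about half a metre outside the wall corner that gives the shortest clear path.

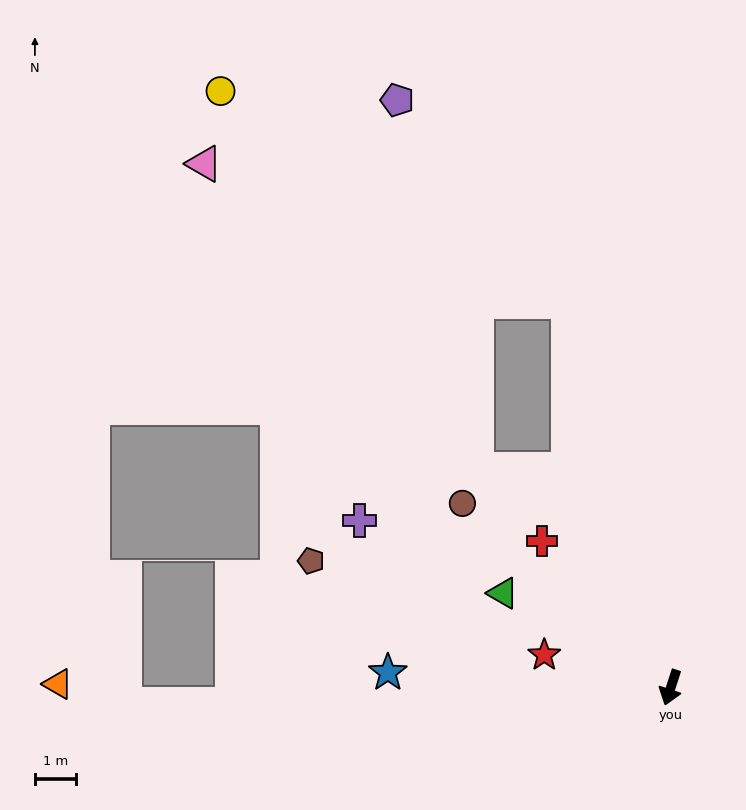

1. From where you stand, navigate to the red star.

turn right 86°, forward 3.2 m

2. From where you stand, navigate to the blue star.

turn right 75°, forward 6.9 m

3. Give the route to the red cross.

turn right 121°, forward 4.8 m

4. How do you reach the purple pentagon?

blocked — turn right 147°, forward 9.8 m, then turn left 25°, forward 6.5 m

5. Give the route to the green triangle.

turn right 101°, forward 4.7 m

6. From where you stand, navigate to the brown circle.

turn right 113°, forward 6.8 m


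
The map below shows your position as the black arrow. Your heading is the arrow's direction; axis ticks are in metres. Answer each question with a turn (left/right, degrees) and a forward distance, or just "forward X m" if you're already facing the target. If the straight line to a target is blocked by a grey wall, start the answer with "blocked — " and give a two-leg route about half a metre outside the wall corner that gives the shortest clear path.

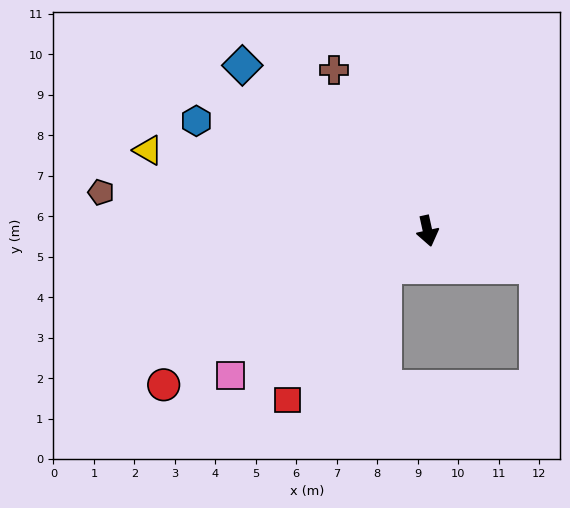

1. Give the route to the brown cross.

turn right 162°, forward 4.6 m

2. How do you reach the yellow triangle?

turn right 119°, forward 7.2 m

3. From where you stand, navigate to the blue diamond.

turn right 144°, forward 6.1 m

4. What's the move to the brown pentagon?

turn right 109°, forward 8.1 m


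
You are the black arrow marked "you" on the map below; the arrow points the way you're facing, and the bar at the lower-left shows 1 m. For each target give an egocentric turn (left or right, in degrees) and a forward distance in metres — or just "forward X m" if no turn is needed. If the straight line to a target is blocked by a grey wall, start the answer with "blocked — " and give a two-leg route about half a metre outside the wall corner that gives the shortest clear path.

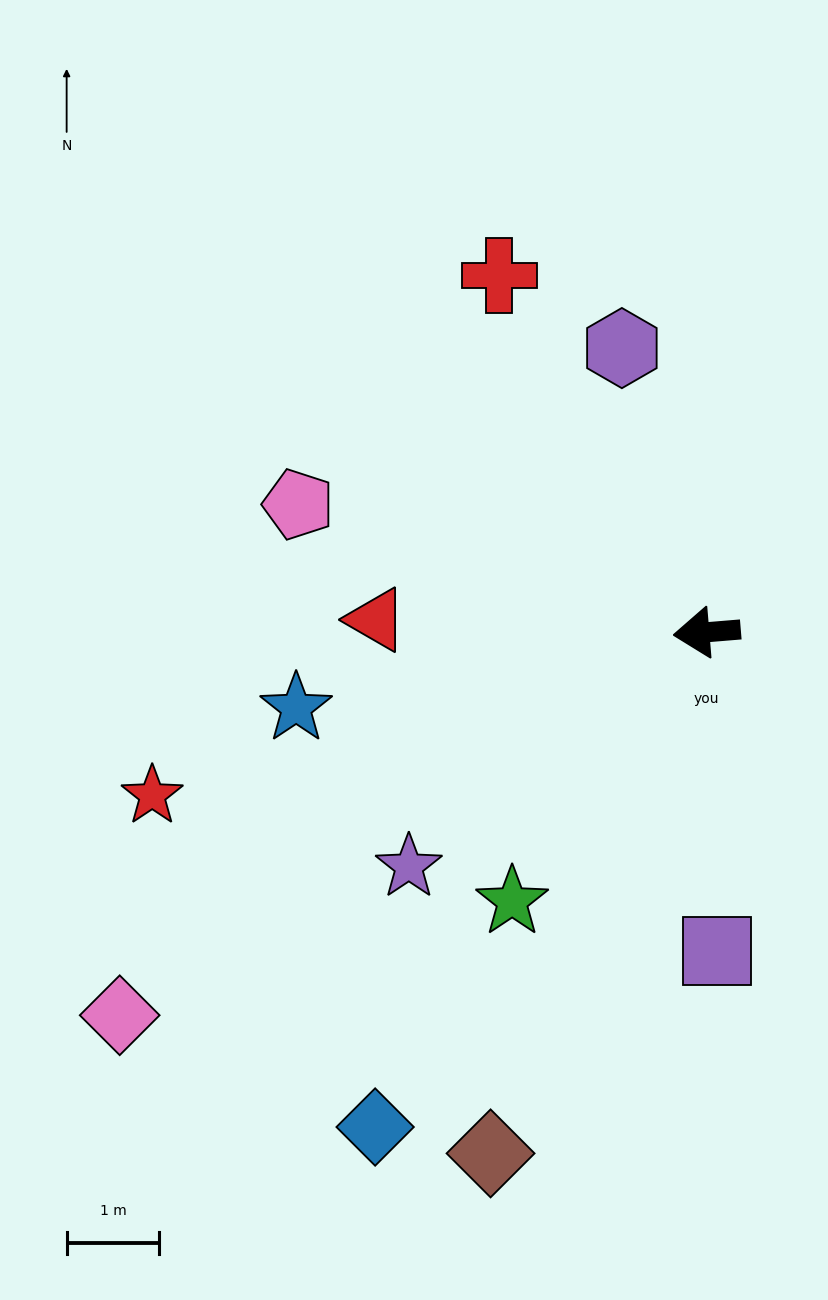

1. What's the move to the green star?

turn left 49°, forward 3.6 m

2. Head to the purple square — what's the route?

turn left 87°, forward 3.4 m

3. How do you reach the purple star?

turn left 33°, forward 4.1 m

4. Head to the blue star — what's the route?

turn left 6°, forward 4.5 m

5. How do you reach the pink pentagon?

turn right 22°, forward 4.6 m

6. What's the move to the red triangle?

turn right 7°, forward 3.6 m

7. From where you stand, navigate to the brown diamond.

turn left 63°, forward 6.1 m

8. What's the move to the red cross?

turn right 65°, forward 4.5 m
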